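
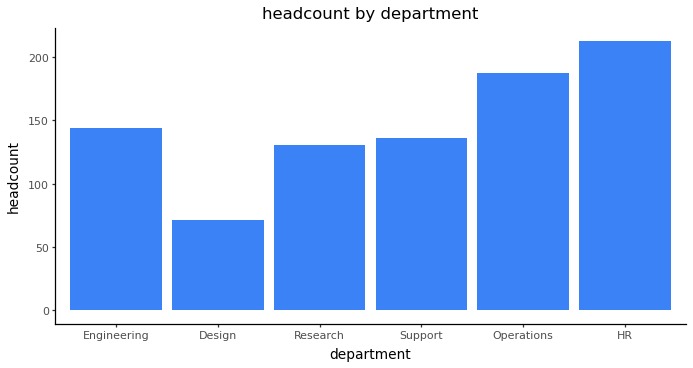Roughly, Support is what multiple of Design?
Support ≈ 140, Design ≈ 80; 140/80 ≈ 1.75.

≈ 1.75×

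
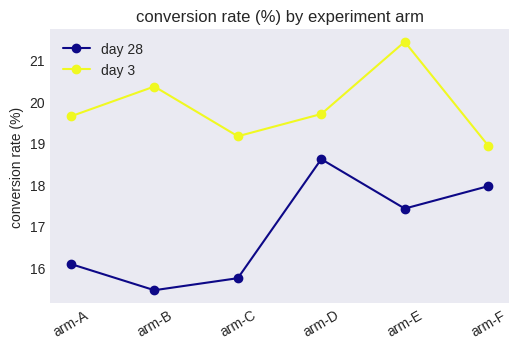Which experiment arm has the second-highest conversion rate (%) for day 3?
arm-B

Top 3 for day 3: arm-E ≈ 21.5, arm-B ≈ 20.5, arm-D ≈ 19.5.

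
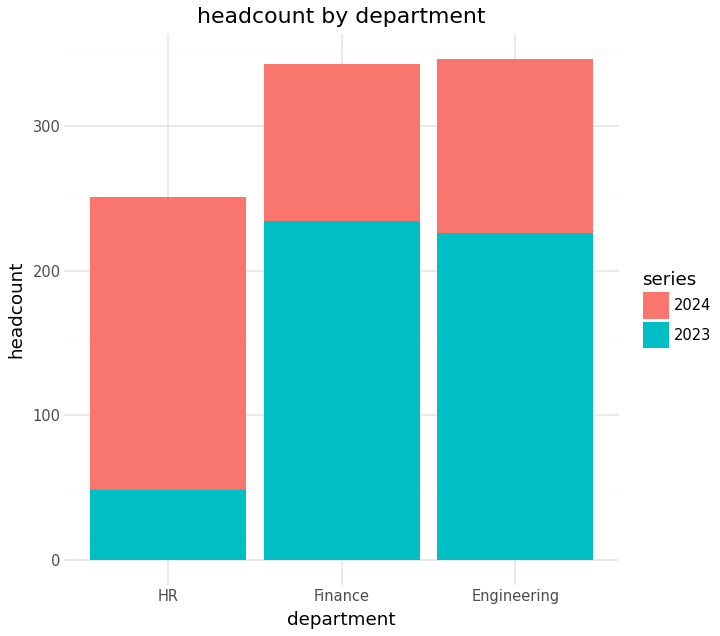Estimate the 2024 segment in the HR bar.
≈ 200

2024 top ≈ 250, bottom ≈ 50; segment ≈ 200.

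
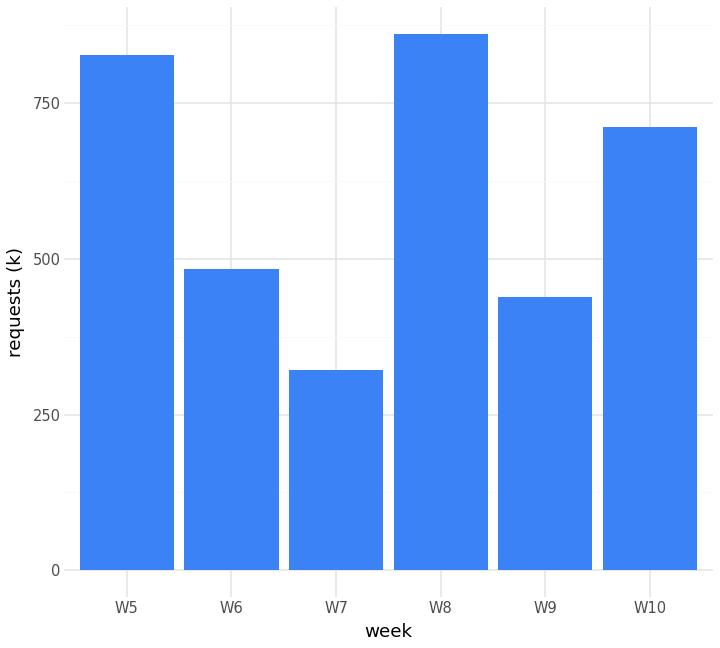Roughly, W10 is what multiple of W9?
W10 ≈ 700, W9 ≈ 400; 700/400 ≈ 1.75.

≈ 1.75×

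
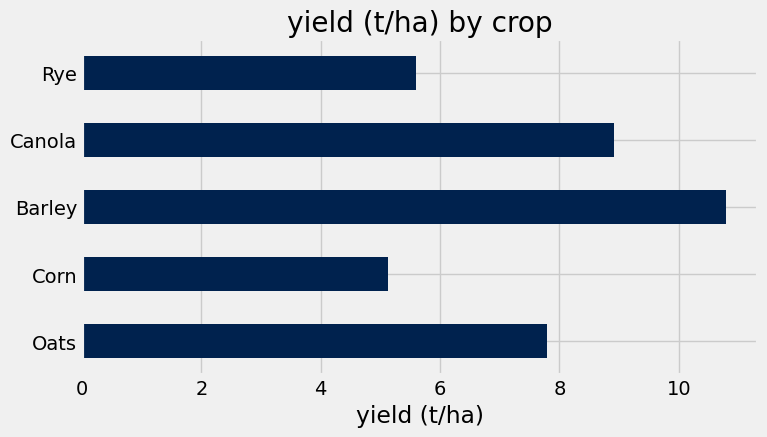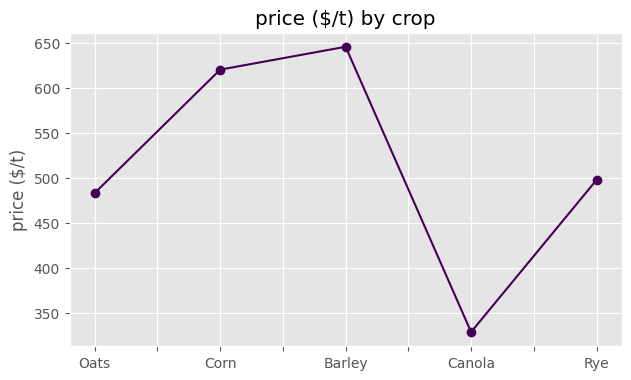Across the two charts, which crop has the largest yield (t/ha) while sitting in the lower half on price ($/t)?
Chart 2 median price ($/t) ≈ 500; below-median crops: Oats, Canola. Among those, Canola has the highest yield (t/ha) (≈ 9).

Canola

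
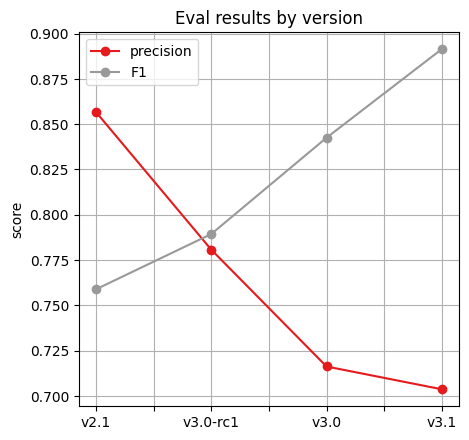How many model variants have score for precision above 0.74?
2

Above 0.74: v2.1, v3.0-rc1.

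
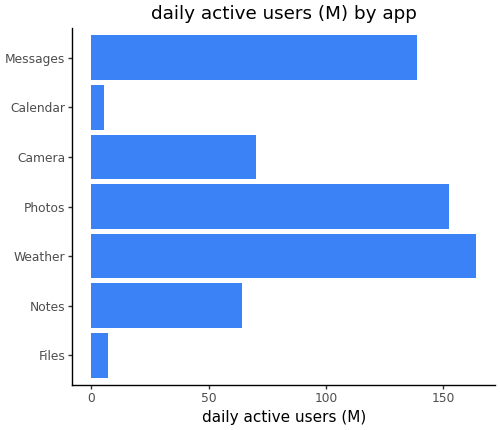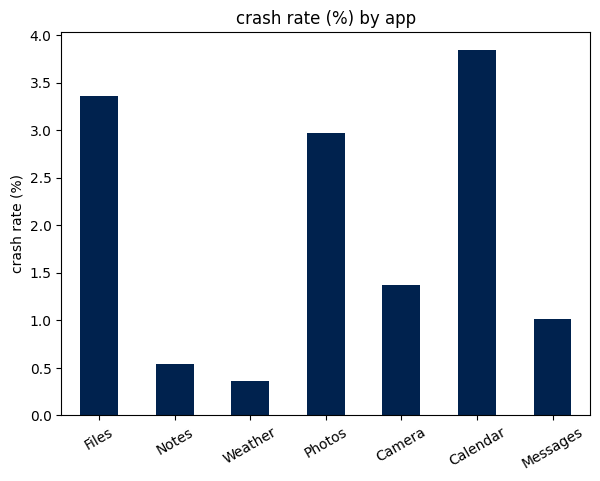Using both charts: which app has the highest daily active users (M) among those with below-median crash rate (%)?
Chart 2 median crash rate (%) ≈ 1.5; below-median apps: Notes, Weather, Messages. Among those, Weather has the highest daily active users (M) (≈ 160).

Weather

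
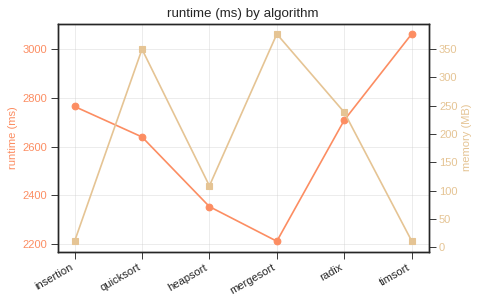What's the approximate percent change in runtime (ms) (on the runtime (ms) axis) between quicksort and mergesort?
≈ -15.4%

quicksort ≈ 2600, mergesort ≈ 2200; (2200 − 2600) / 2600 ≈ -15.4%.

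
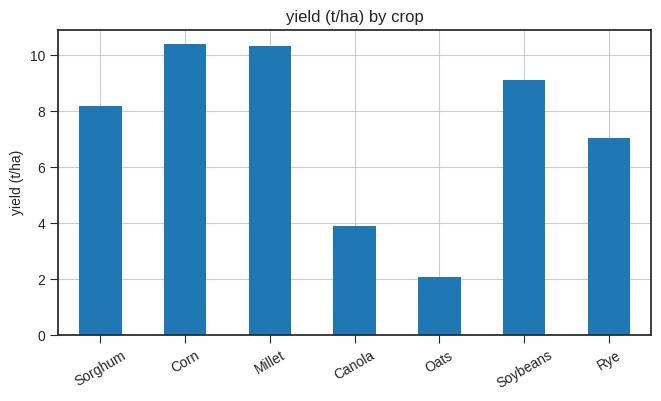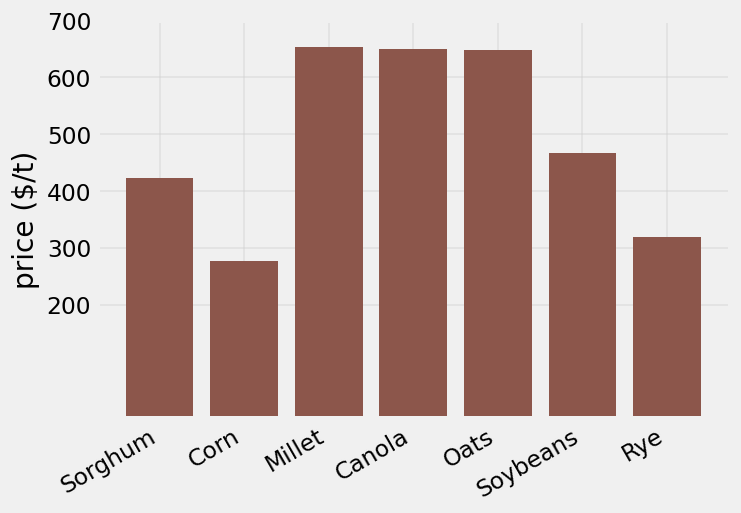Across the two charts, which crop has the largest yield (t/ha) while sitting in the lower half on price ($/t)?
Corn

Chart 2 median price ($/t) ≈ 500; below-median crops: Sorghum, Corn, Rye. Among those, Corn has the highest yield (t/ha) (≈ 10).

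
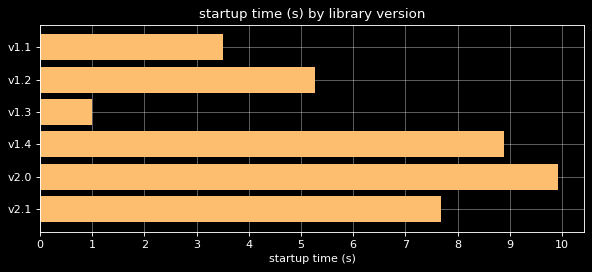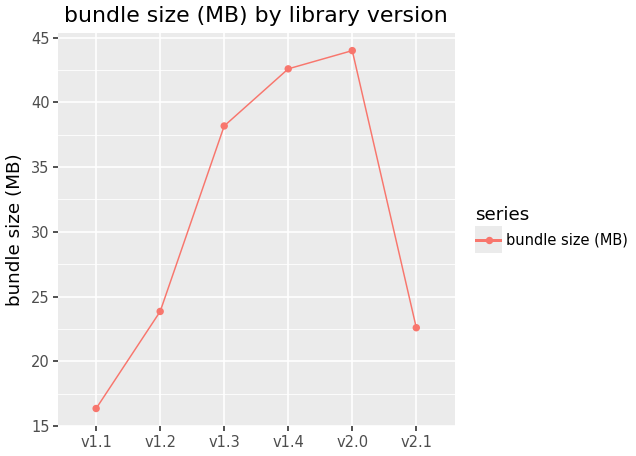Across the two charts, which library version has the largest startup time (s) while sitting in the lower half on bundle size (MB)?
v2.1

Chart 2 median bundle size (MB) ≈ 30; below-median library versions: v1.1, v1.2, v2.1. Among those, v2.1 has the highest startup time (s) (≈ 8).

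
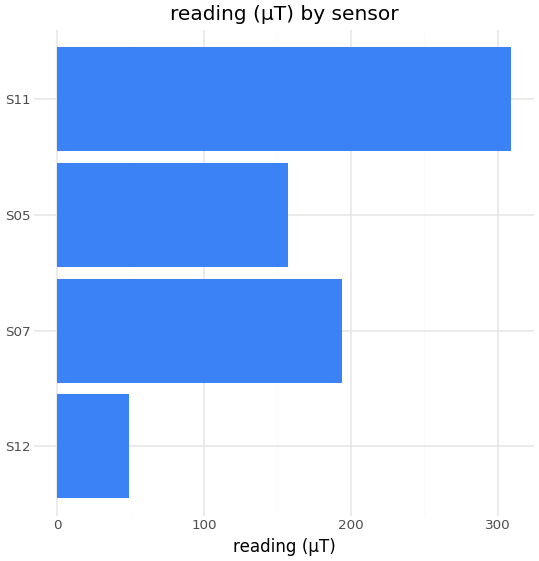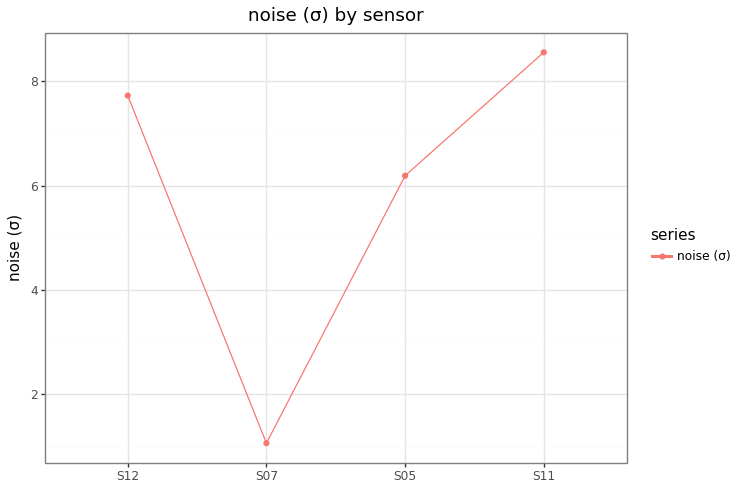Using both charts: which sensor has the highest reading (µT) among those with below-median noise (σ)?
S07

Chart 2 median noise (σ) ≈ 7; below-median sensors: S07, S05. Among those, S07 has the highest reading (µT) (≈ 200).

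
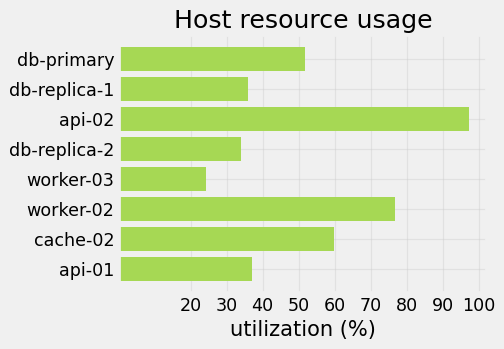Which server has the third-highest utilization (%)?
cache-02

Top 4: api-02 ≈ 100, worker-02 ≈ 80, cache-02 ≈ 60, db-primary ≈ 50.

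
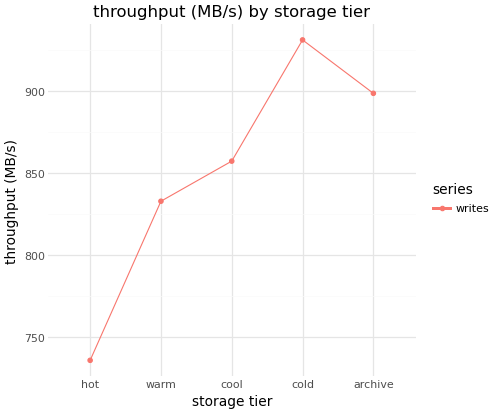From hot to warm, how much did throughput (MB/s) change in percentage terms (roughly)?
hot ≈ 740, warm ≈ 840; (840 − 740) / 740 ≈ +13.5%.

≈ +13.5%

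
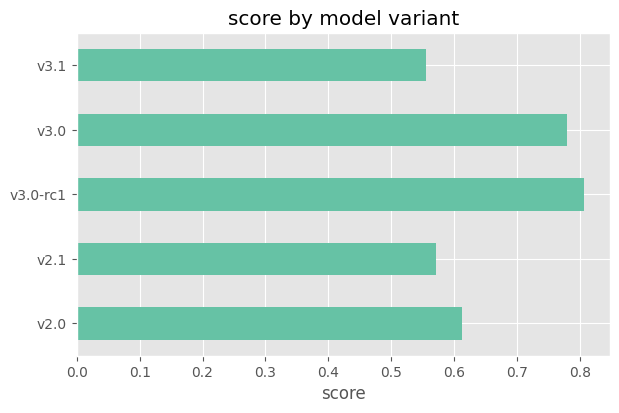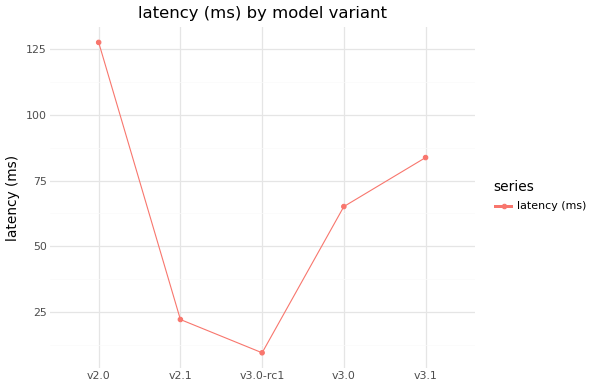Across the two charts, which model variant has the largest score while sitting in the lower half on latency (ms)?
Chart 2 median latency (ms) ≈ 60; below-median model variants: v2.1, v3.0-rc1. Among those, v3.0-rc1 has the highest score (≈ 0.8).

v3.0-rc1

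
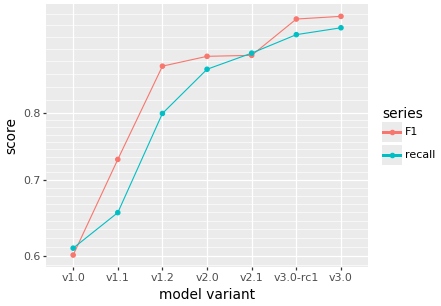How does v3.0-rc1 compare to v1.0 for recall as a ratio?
v3.0-rc1 ≈ 0.95, v1.0 ≈ 0.60; 0.95/0.60 ≈ 1.58.

≈ 1.58×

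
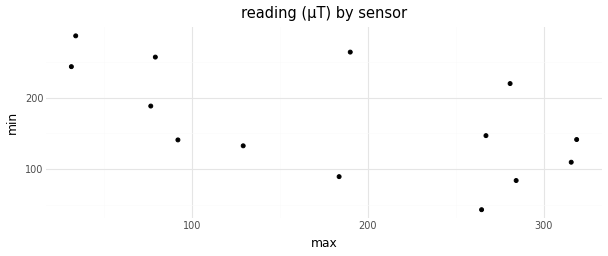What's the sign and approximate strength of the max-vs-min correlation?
negative, moderate

Points are negatively correlated; moderate (|r| ≈ 0.6).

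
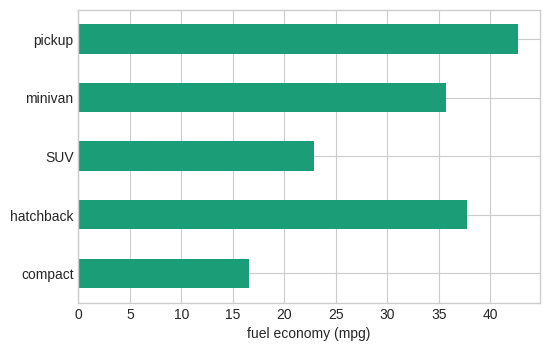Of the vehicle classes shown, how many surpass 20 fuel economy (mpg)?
Above 20: hatchback, SUV, minivan, pickup.

4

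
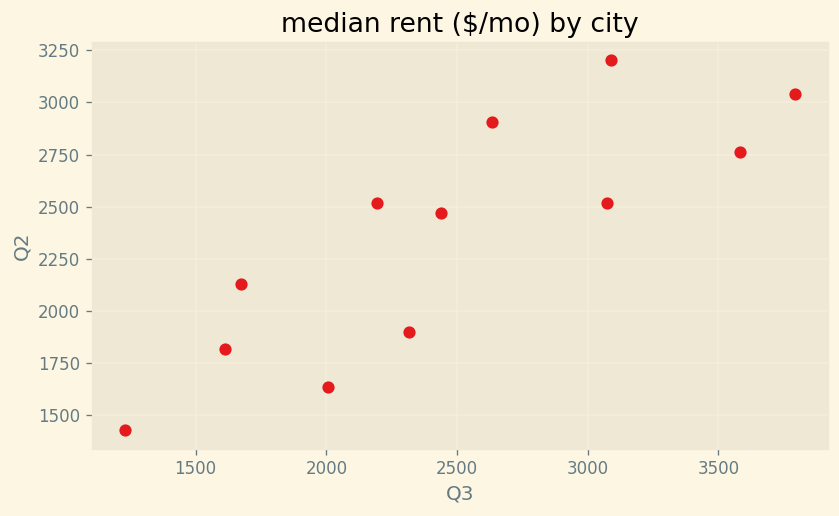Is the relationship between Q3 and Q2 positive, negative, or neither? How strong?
Points are positively correlated; strong (|r| ≈ 0.8).

positive, strong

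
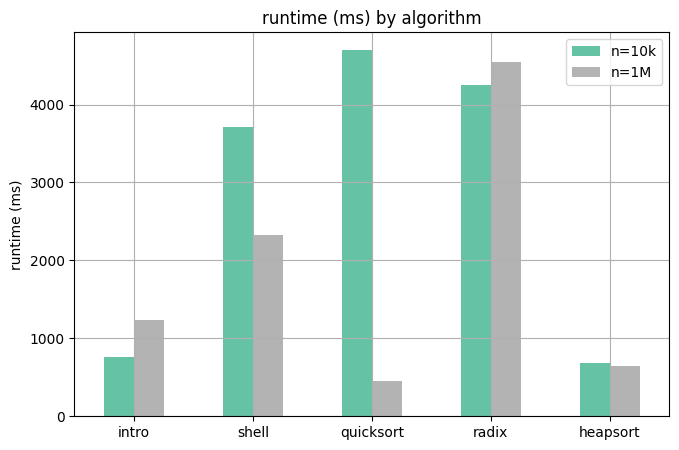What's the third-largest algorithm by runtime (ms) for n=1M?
intro

Top 4 for n=1M: radix ≈ 4500, shell ≈ 2500, intro ≈ 1000, heapsort ≈ 500.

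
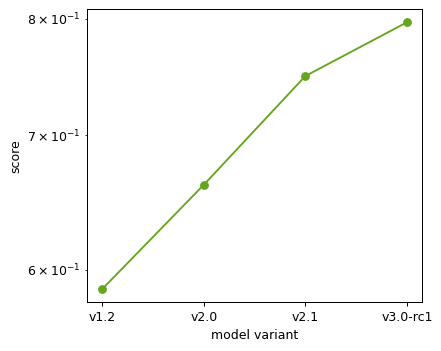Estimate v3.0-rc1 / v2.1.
v3.0-rc1 ≈ 0.80, v2.1 ≈ 0.74; 0.80/0.74 ≈ 1.08.

≈ 1.08×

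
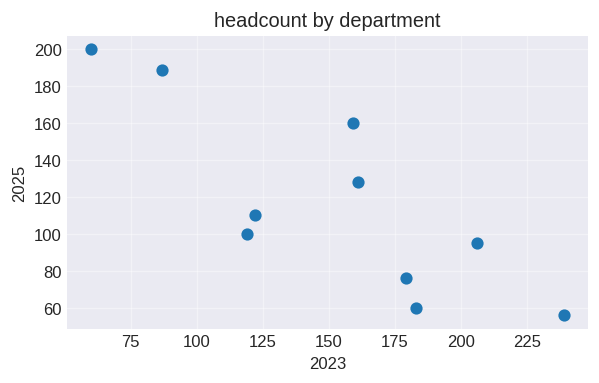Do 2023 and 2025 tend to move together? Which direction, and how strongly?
negative, strong

Points are negatively correlated; strong (|r| ≈ 0.8).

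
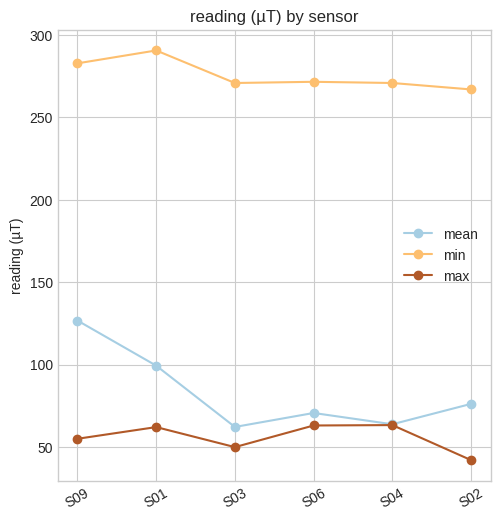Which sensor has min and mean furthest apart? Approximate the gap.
S03, ≈ 225 µT

S03: min ≈ 275, mean ≈ 50 → gap ≈ 225. Next-largest (S04) is only ≈ 200.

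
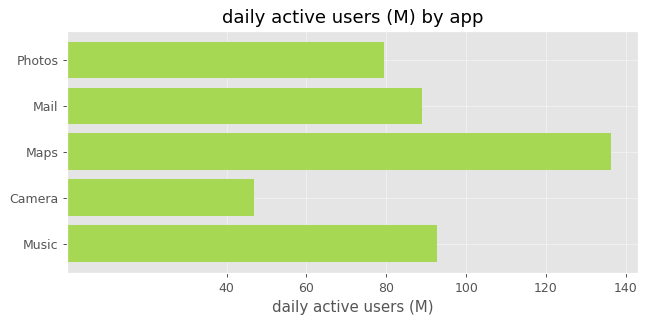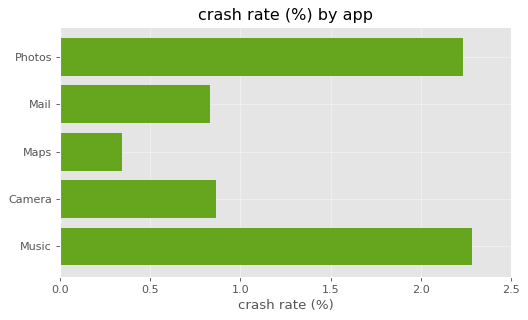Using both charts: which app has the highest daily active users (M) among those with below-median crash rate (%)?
Maps

Chart 2 median crash rate (%) ≈ 1; below-median apps: Mail, Maps. Among those, Maps has the highest daily active users (M) (≈ 140).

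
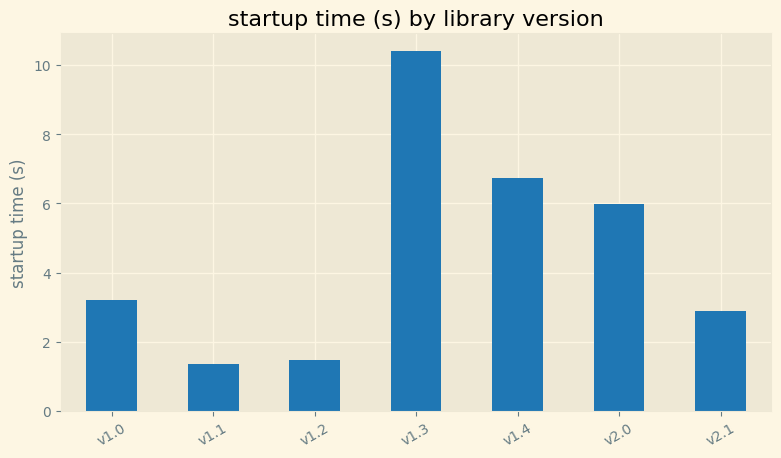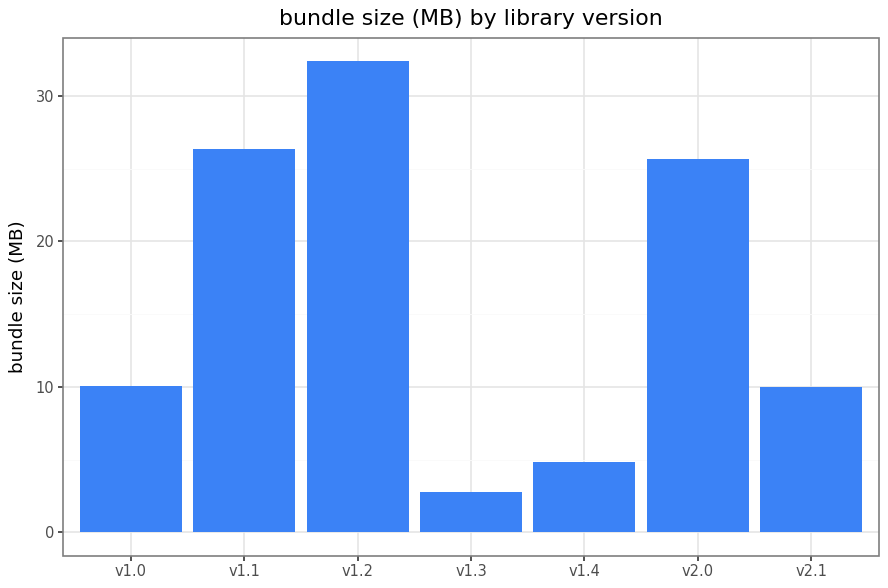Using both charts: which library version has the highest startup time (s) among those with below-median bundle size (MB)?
v1.3

Chart 2 median bundle size (MB) ≈ 10; below-median library versions: v1.3, v1.4, v2.1. Among those, v1.3 has the highest startup time (s) (≈ 10).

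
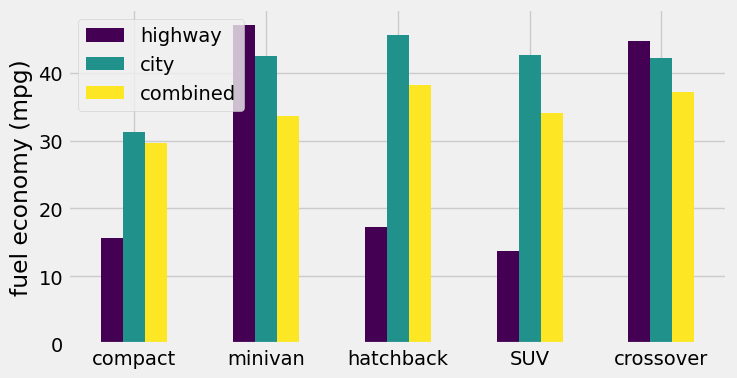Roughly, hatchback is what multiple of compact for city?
≈ 1.5×

hatchback ≈ 45, compact ≈ 30; 45/30 ≈ 1.5.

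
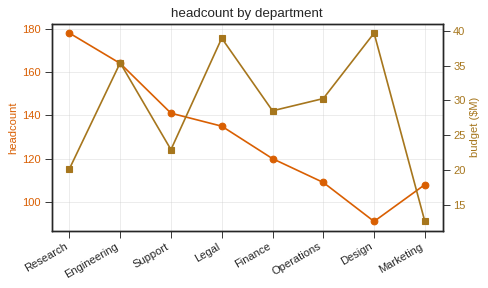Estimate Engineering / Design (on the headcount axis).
Engineering ≈ 160, Design ≈ 90; 160/90 ≈ 1.78.

≈ 1.78×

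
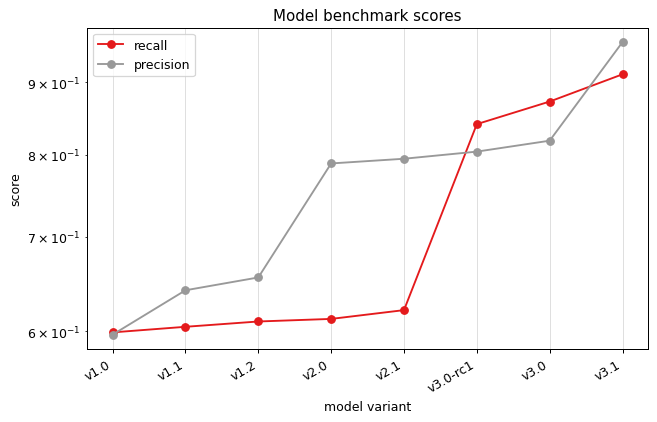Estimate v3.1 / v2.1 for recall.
≈ 1.5×

v3.1 ≈ 0.90, v2.1 ≈ 0.60; 0.90/0.60 ≈ 1.5.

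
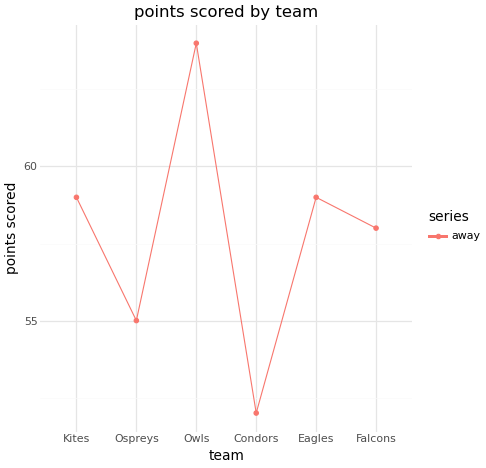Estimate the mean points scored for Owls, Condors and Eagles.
≈ 58

(64 + 52 + 59) / 3 ≈ 58.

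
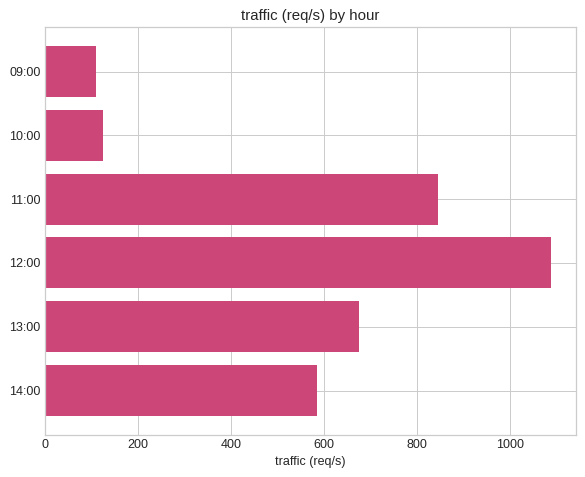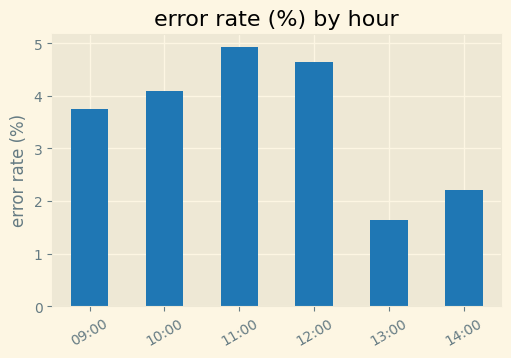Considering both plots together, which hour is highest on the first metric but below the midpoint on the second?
13:00

Chart 2 median error rate (%) ≈ 4; below-median hours: 09:00, 13:00, 14:00. Among those, 13:00 has the highest traffic (req/s) (≈ 700).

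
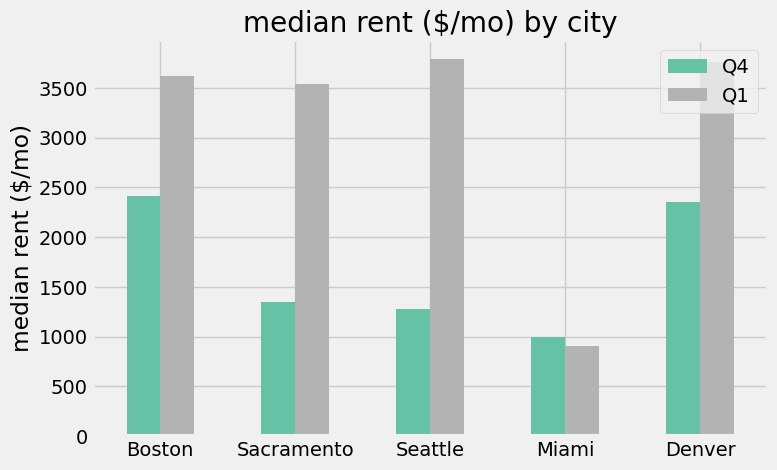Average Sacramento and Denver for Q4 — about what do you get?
(1500 + 2500) / 2 ≈ 2000.

≈ 2000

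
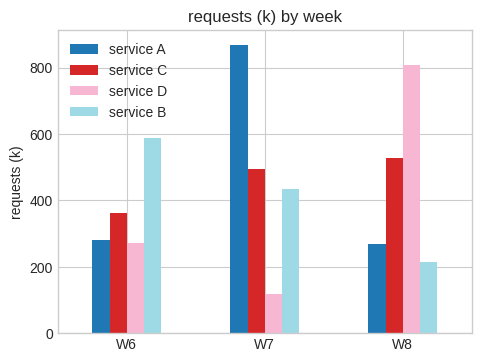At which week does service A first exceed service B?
W6: service A ≈ 300 vs service B ≈ 600 (not yet); W7: service A ≈ 900 vs service B ≈ 400 (first crossover).

W7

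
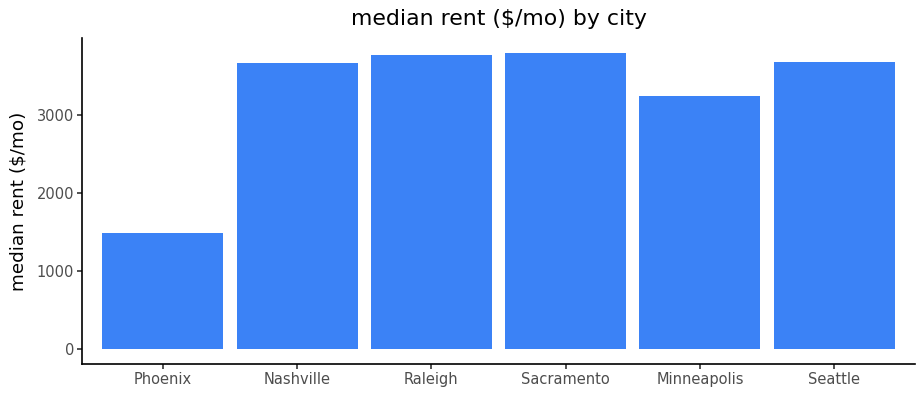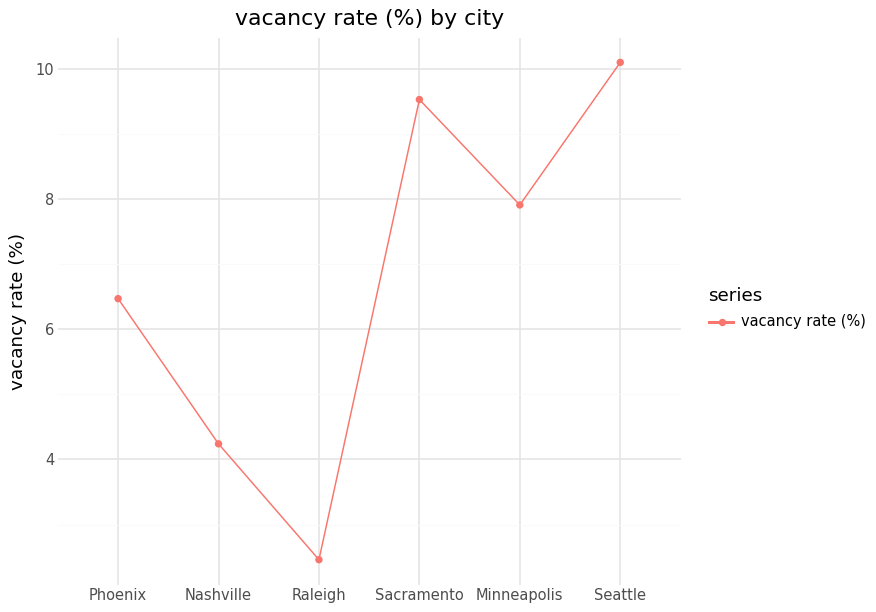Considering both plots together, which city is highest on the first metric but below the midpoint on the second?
Raleigh

Chart 2 median vacancy rate (%) ≈ 7; below-median cities: Phoenix, Nashville, Raleigh. Among those, Raleigh has the highest median rent ($/mo) (≈ 4000).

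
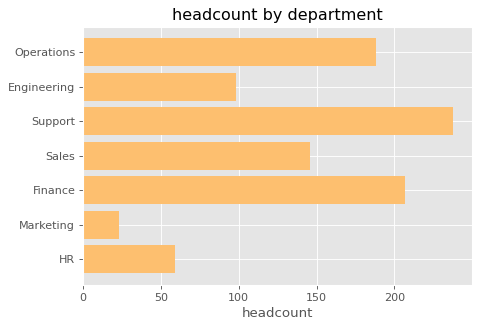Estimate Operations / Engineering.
Operations ≈ 180, Engineering ≈ 100; 180/100 ≈ 1.8.

≈ 1.8×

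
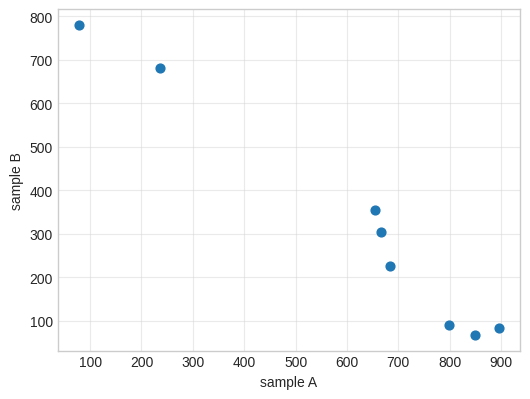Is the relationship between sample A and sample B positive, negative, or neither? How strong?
negative, strong

Points are negatively correlated; strong (|r| ≈ 1.0).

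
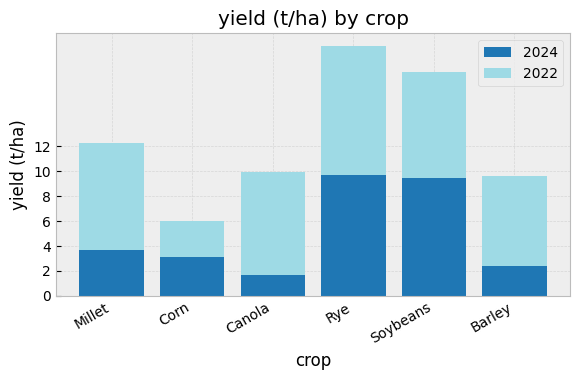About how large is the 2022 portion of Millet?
2022 top ≈ 12, bottom ≈ 4; segment ≈ 8.

≈ 8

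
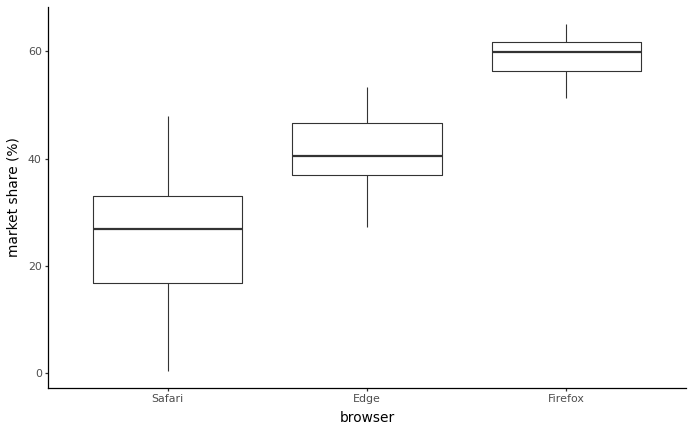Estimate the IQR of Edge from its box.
Q3 ≈ 45, Q1 ≈ 35; IQR ≈ 10.

≈ 10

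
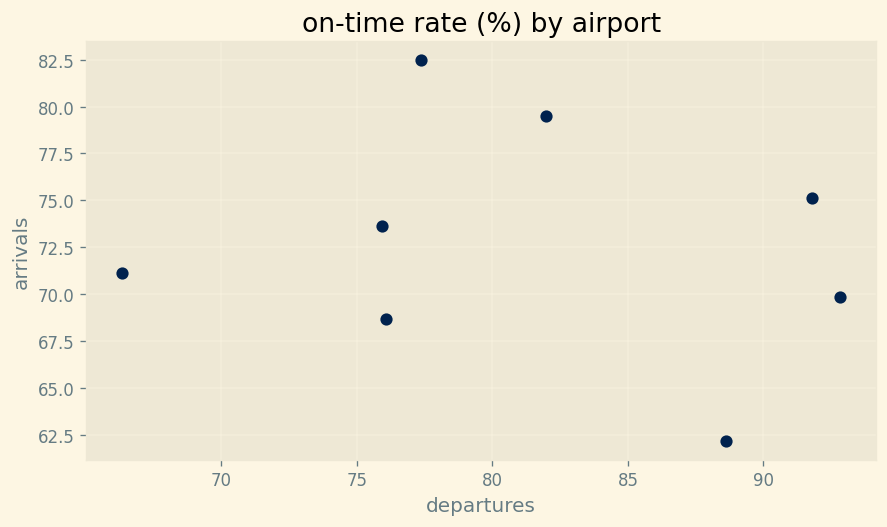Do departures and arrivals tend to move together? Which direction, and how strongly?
no clear correlation

Points are roughly uncorrelated; weak (|r| ≈ 0.2).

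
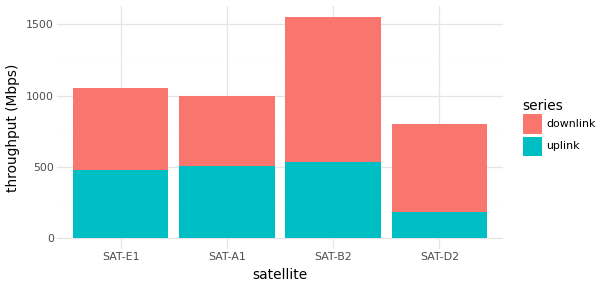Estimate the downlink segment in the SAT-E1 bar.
≈ 600

downlink top ≈ 1000, bottom ≈ 400; segment ≈ 600.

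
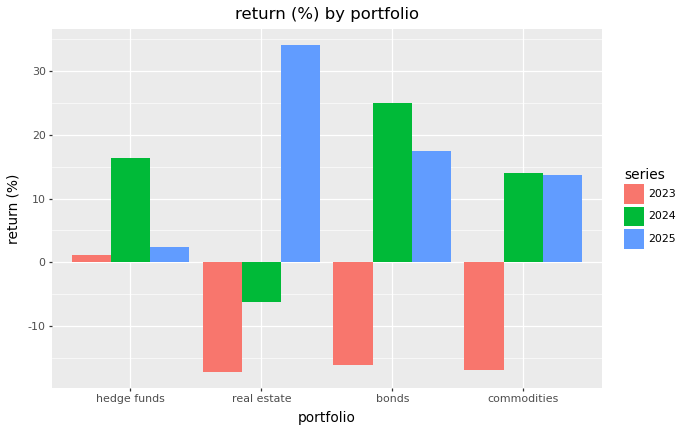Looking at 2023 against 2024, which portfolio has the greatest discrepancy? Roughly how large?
bonds: 2023 ≈ -15, 2024 ≈ 25 → gap ≈ 40. Next-largest (commodities) is only ≈ 30.

bonds, ≈ 40 %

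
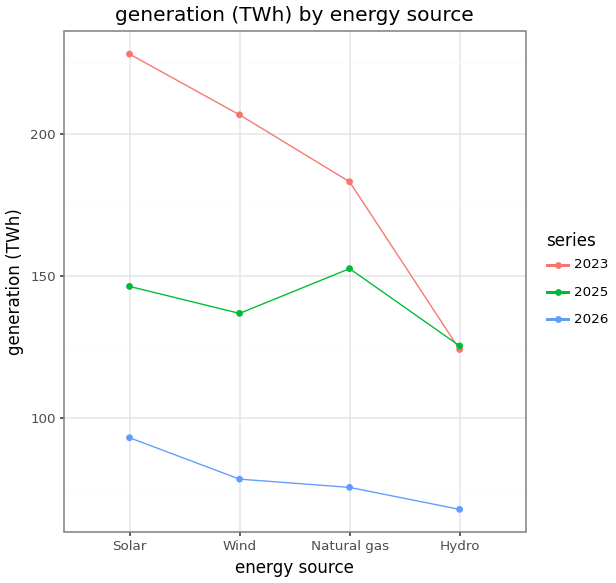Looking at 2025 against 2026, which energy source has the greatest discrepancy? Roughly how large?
Natural gas: 2025 ≈ 160, 2026 ≈ 80 → gap ≈ 80. Next-largest (Wind) is only ≈ 60.

Natural gas, ≈ 80 TWh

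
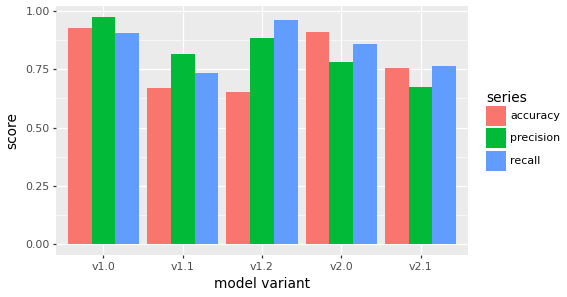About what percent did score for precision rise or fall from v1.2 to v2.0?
v1.2 ≈ 0.9, v2.0 ≈ 0.8; (0.8 − 0.9) / 0.9 ≈ -11.1%.

≈ -11.1%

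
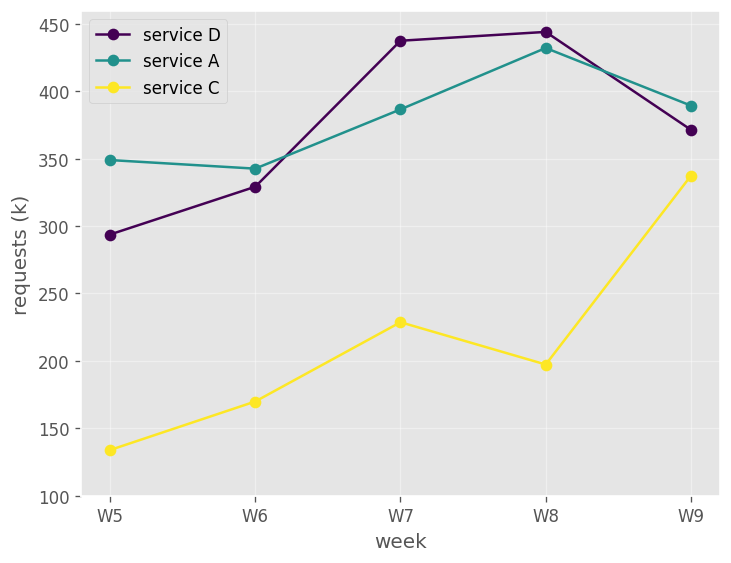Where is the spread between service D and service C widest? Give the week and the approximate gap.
W8, ≈ 250 k

W8: service D ≈ 450, service C ≈ 200 → gap ≈ 250. Next-largest (W7) is only ≈ 200.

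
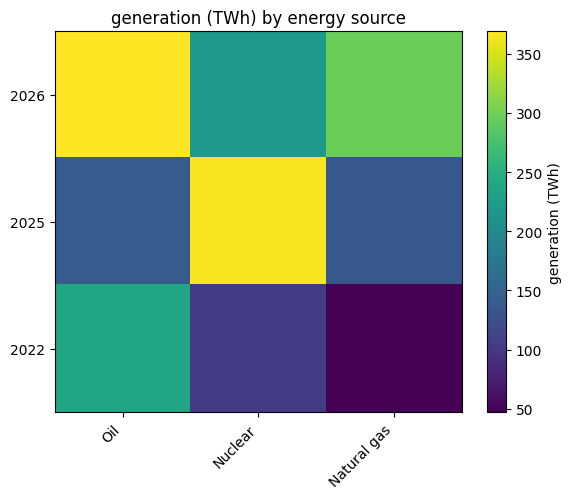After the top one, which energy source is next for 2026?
Natural gas

Top 3 for 2026: Oil ≈ 350, Natural gas ≈ 300, Nuclear ≈ 200.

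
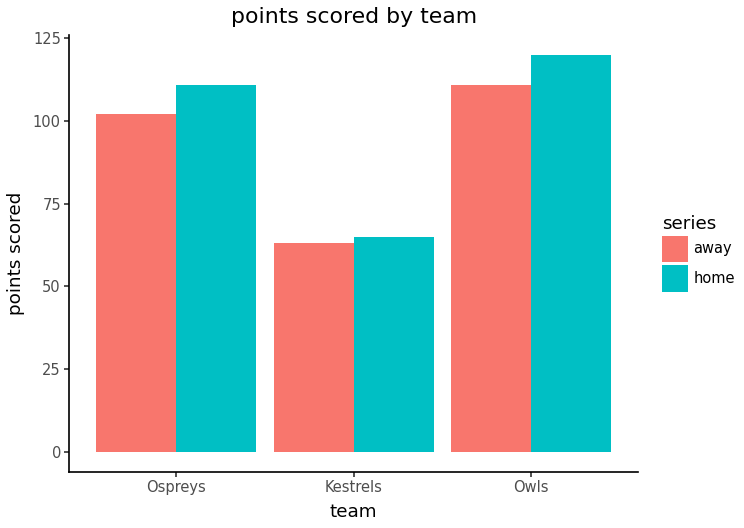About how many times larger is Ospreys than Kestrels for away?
≈ 1.67×

Ospreys ≈ 100, Kestrels ≈ 60; 100/60 ≈ 1.67.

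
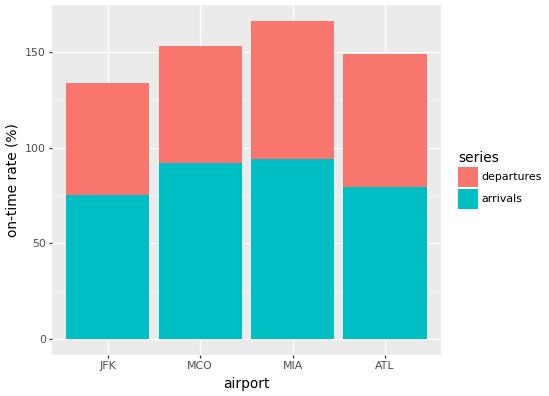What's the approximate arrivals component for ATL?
≈ 80

arrivals top ≈ 80, bottom ≈ 0; segment ≈ 80.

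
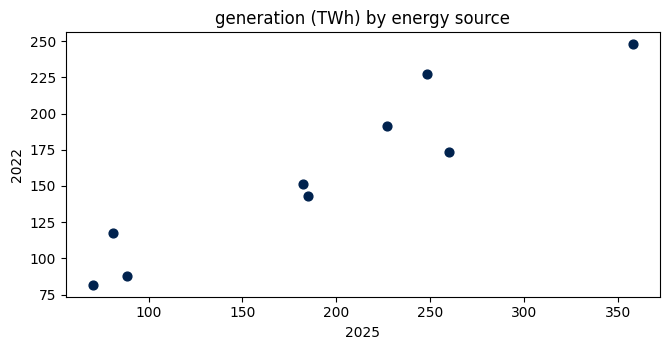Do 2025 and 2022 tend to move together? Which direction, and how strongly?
positive, strong

Points are positively correlated; strong (|r| ≈ 0.9).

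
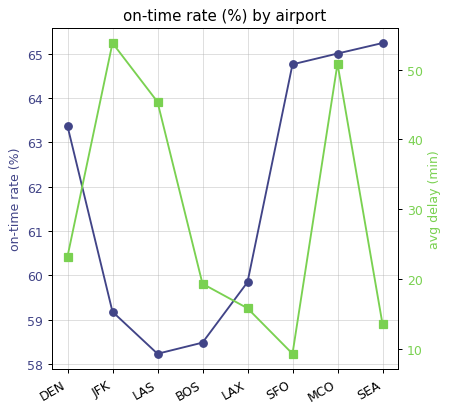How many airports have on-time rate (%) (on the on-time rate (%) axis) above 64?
Above 64: SFO, MCO, SEA.

3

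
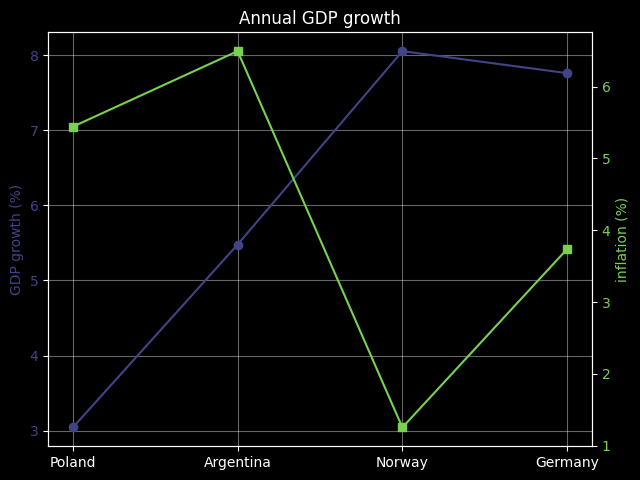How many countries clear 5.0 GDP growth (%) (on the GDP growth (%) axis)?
3

Above 5.0: Argentina, Norway, Germany.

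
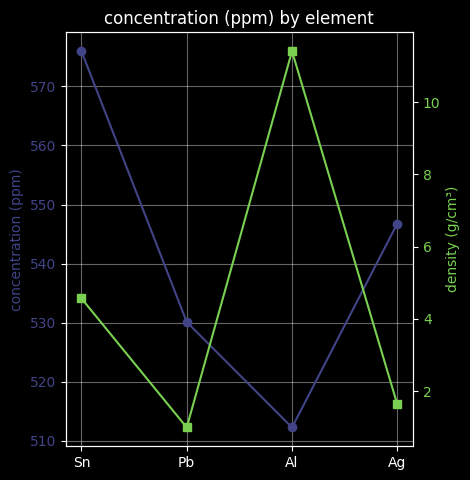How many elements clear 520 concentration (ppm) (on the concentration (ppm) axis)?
3

Above 520: Sn, Pb, Ag.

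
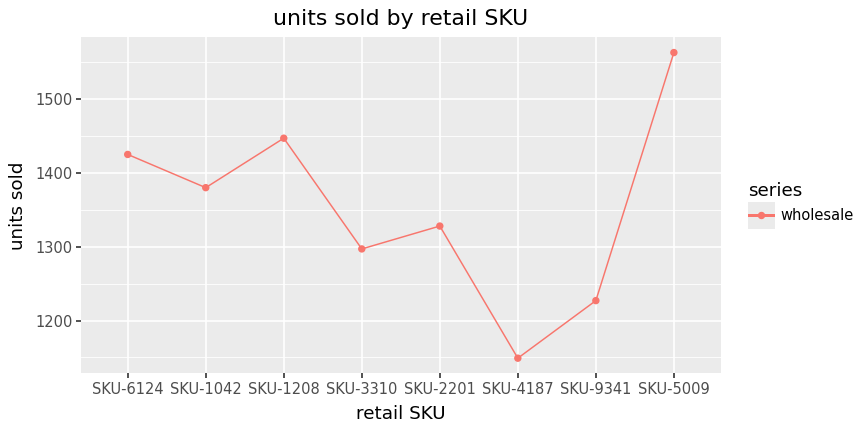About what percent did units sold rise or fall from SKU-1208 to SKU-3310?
≈ -10.3%

SKU-1208 ≈ 1450, SKU-3310 ≈ 1300; (1300 − 1450) / 1450 ≈ -10.3%.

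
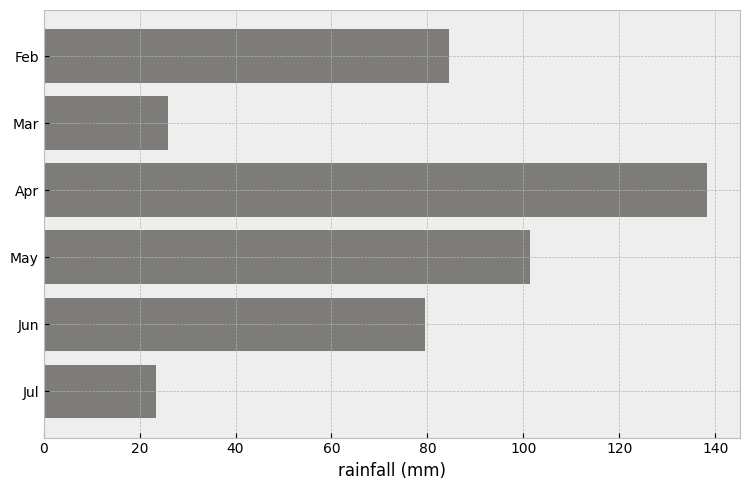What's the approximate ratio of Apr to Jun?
Apr ≈ 140, Jun ≈ 80; 140/80 ≈ 1.75.

≈ 1.75×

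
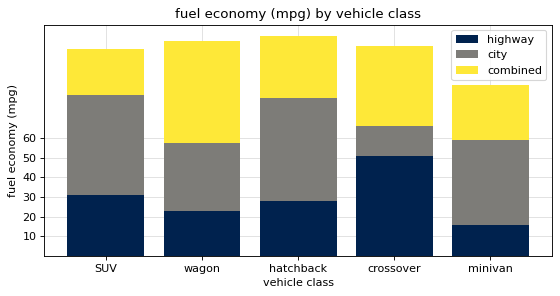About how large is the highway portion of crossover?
≈ 50

highway top ≈ 50, bottom ≈ 0; segment ≈ 50.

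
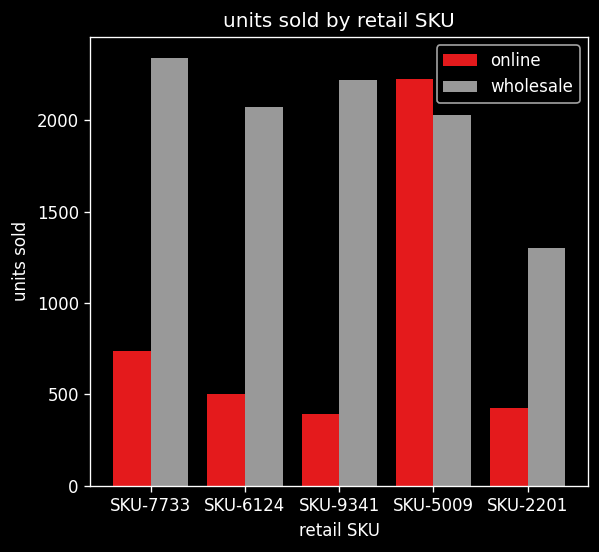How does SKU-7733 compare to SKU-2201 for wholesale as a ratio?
≈ 1.71×

SKU-7733 ≈ 2400, SKU-2201 ≈ 1400; 2400/1400 ≈ 1.71.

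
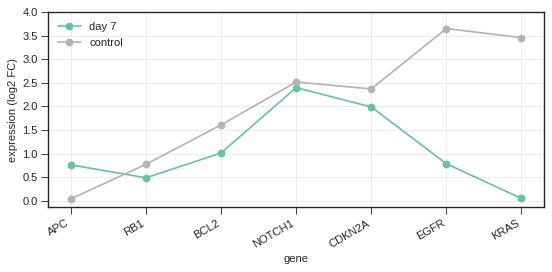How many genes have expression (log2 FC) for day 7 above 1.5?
Above 1.5: NOTCH1, CDKN2A.

2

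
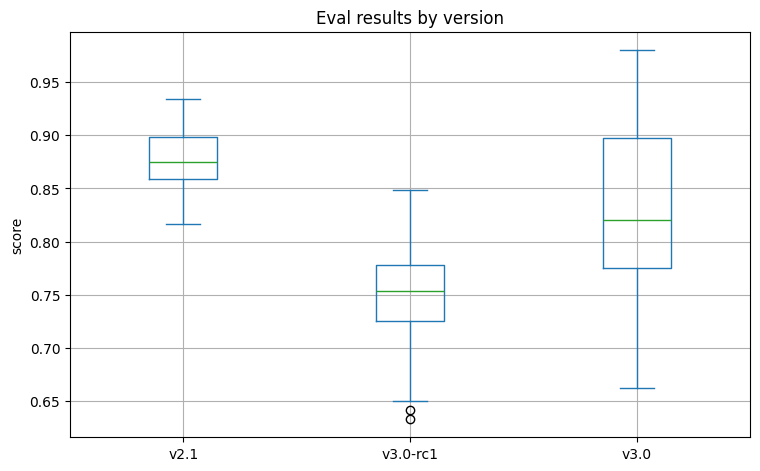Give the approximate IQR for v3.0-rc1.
Q3 ≈ 0.78, Q1 ≈ 0.72; IQR ≈ 0.06.

≈ 0.06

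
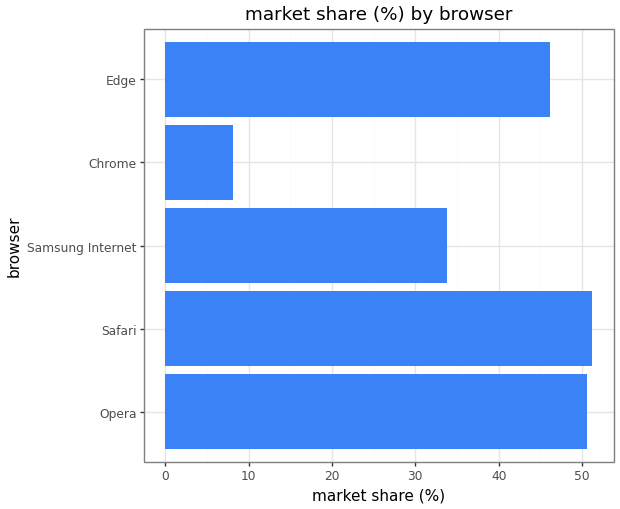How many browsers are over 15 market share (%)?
4

Above 15: Opera, Safari, Samsung Internet, Edge.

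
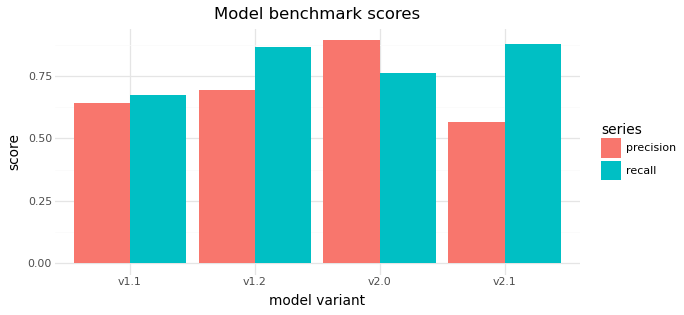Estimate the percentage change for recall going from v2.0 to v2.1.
v2.0 ≈ 0.8, v2.1 ≈ 0.9; (0.9 − 0.8) / 0.8 ≈ +12.5%.

≈ +12.5%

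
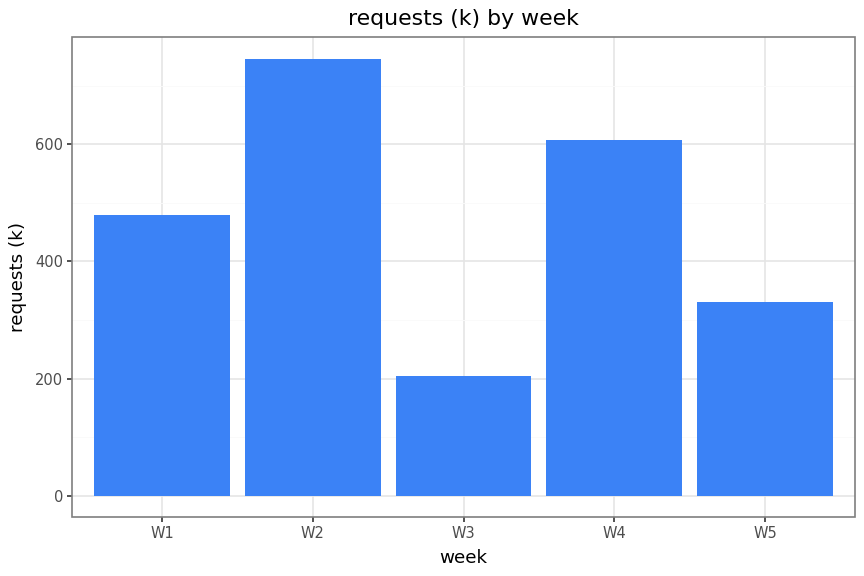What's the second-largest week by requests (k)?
W4

Top 3: W2 ≈ 700, W4 ≈ 600, W1 ≈ 500.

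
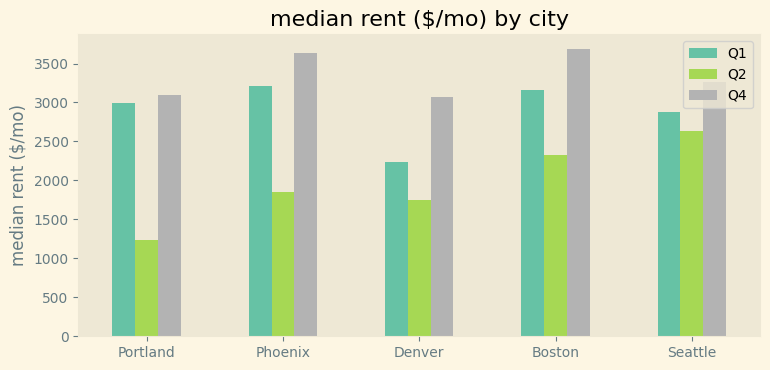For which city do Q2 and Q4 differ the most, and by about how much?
Portland: Q2 ≈ 1000, Q4 ≈ 3000 → gap ≈ 2000. Next-largest (Phoenix) is only ≈ 1500.

Portland, ≈ 2000 $/mo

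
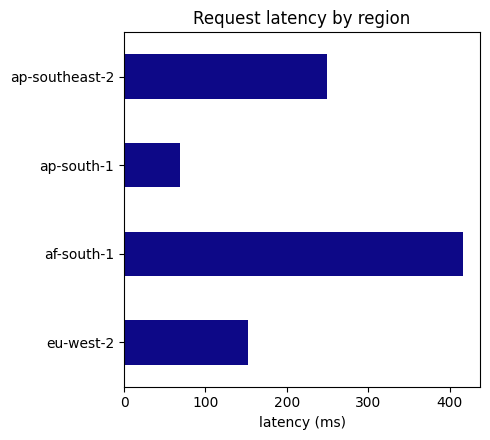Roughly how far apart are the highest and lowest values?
Max af-south-1 ≈ 400, min ap-south-1 ≈ 50; range ≈ 350.

≈ 350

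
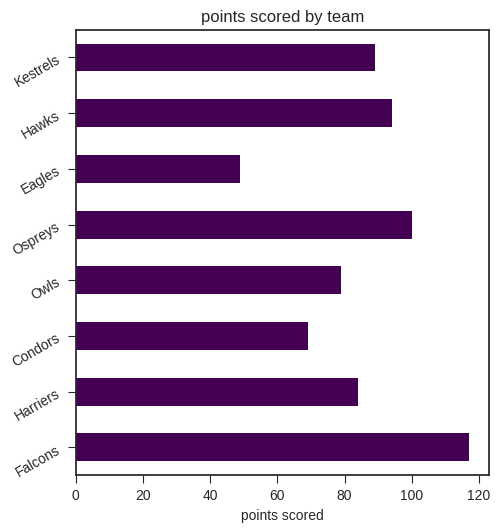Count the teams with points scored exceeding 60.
Above 60: Falcons, Harriers, Condors, Owls, Ospreys, Hawks, Kestrels.

7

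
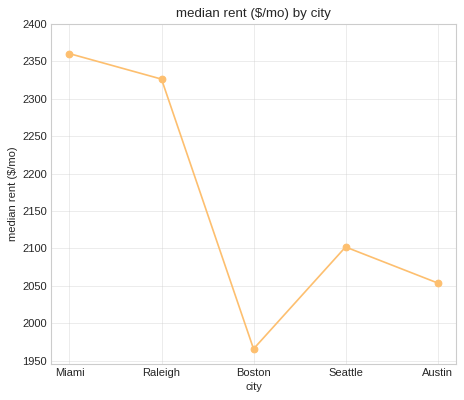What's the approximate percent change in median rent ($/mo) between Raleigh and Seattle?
Raleigh ≈ 2350, Seattle ≈ 2100; (2100 − 2350) / 2350 ≈ -10.6%.

≈ -10.6%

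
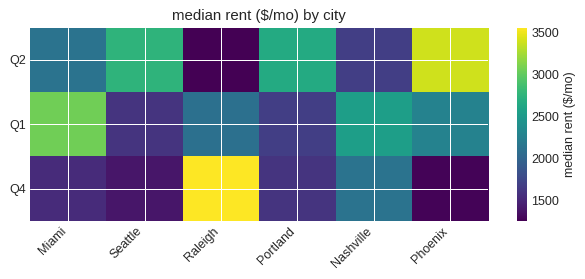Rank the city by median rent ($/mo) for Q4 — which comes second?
Top 3 for Q4: Raleigh ≈ 3600, Nashville ≈ 2200, Portland ≈ 1600.

Nashville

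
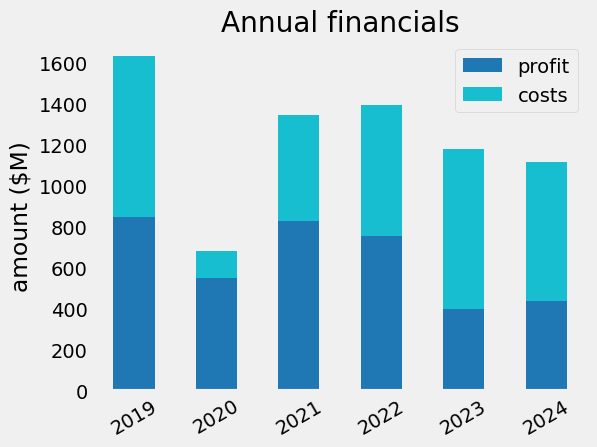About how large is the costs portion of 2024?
≈ 800

costs top ≈ 1200, bottom ≈ 400; segment ≈ 800.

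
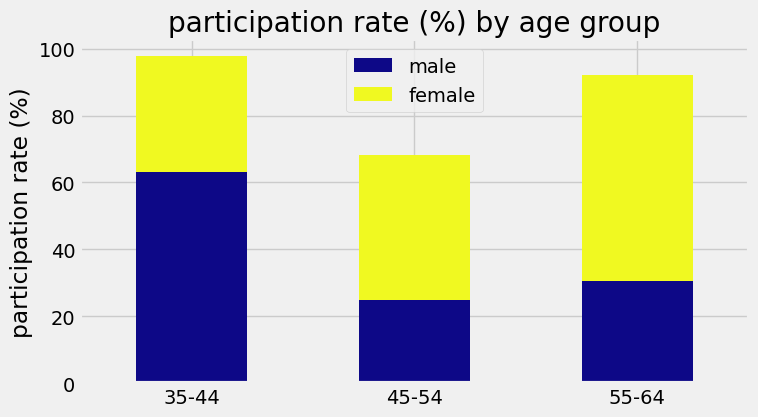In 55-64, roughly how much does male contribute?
male top ≈ 30, bottom ≈ 0; segment ≈ 30.

≈ 30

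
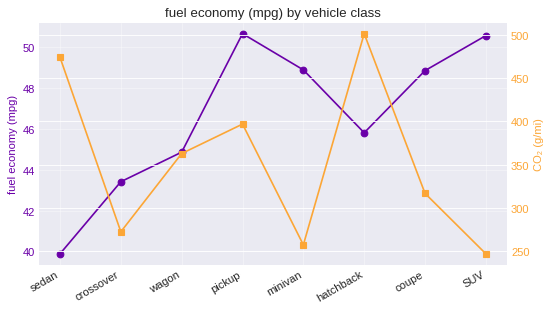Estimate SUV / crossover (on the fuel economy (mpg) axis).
≈ 1.19×

SUV ≈ 51, crossover ≈ 43; 51/43 ≈ 1.19.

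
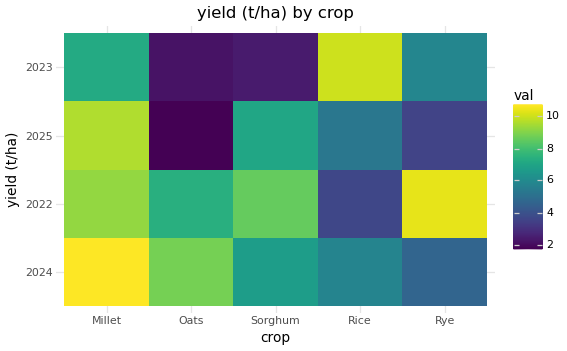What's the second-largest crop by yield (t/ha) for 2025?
Top 3 for 2025: Millet ≈ 10, Sorghum ≈ 7, Rice ≈ 5.

Sorghum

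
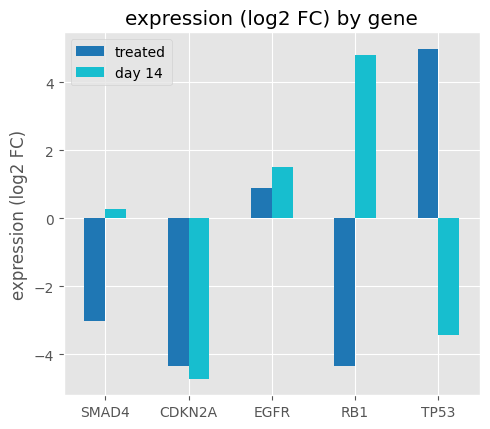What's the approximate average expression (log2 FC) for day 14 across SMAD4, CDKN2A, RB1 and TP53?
(0 + -5 + 5 + -3) / 4 ≈ -1.

≈ -1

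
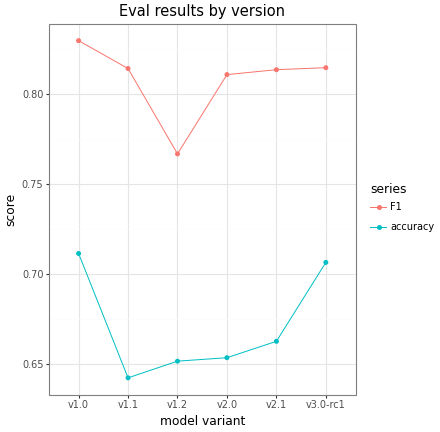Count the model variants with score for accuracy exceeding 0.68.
2

Above 0.68: v1.0, v3.0-rc1.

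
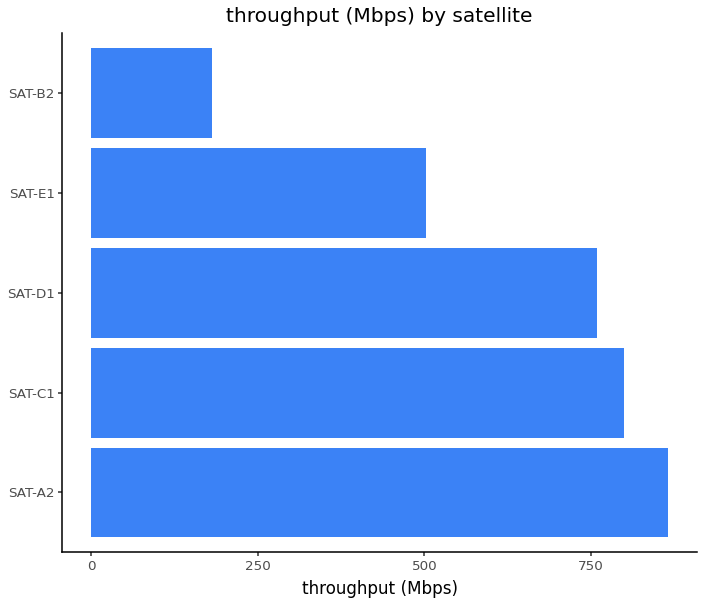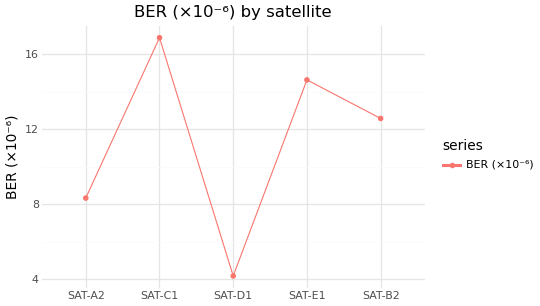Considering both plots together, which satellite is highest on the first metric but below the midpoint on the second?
SAT-A2

Chart 2 median BER (×10⁻⁶) ≈ 12; below-median satellites: SAT-A2, SAT-D1. Among those, SAT-A2 has the highest throughput (Mbps) (≈ 900).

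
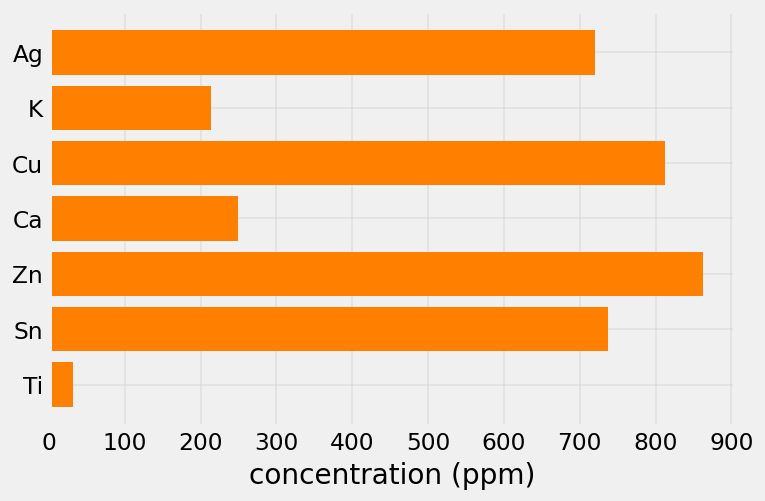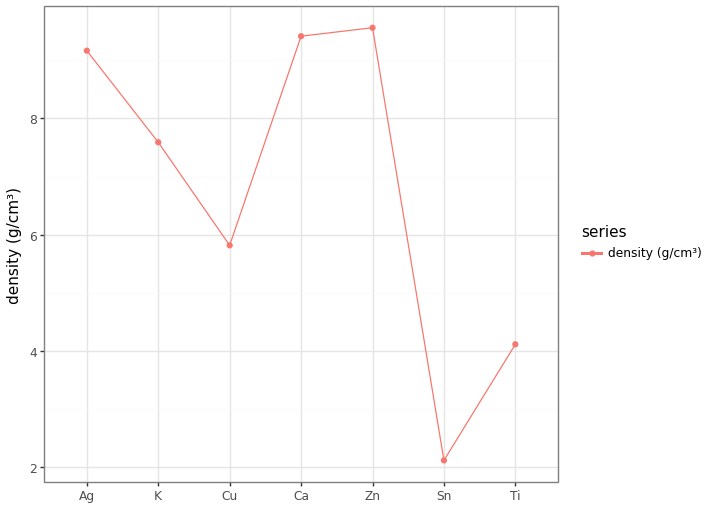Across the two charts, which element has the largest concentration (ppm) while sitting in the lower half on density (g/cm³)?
Chart 2 median density (g/cm³) ≈ 8; below-median elements: Cu, Sn, Ti. Among those, Cu has the highest concentration (ppm) (≈ 800).

Cu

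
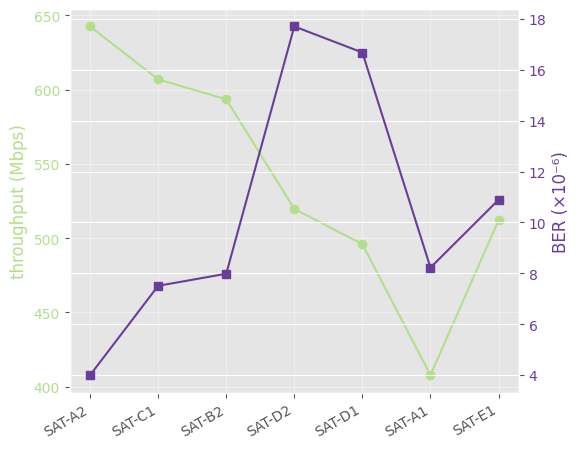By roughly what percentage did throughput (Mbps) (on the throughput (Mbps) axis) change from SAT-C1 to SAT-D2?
SAT-C1 ≈ 600, SAT-D2 ≈ 520; (520 − 600) / 600 ≈ -13.3%.

≈ -13.3%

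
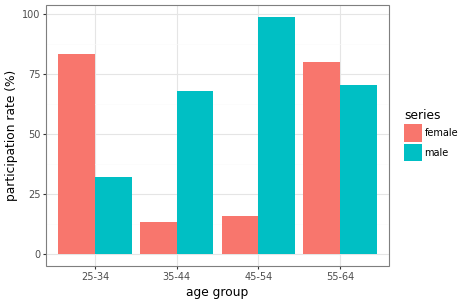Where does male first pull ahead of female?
25-34: male ≈ 30 vs female ≈ 80 (not yet); 35-44: male ≈ 70 vs female ≈ 10 (first crossover).

35-44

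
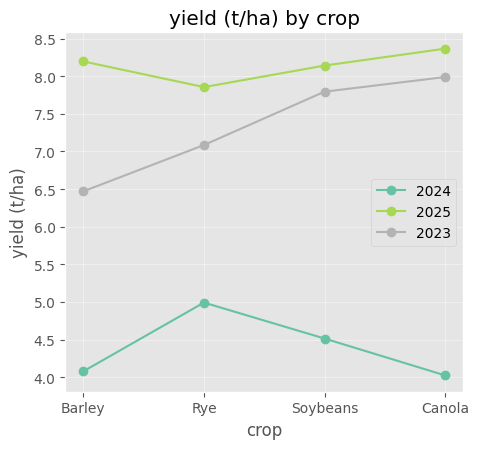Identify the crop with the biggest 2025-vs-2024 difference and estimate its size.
Canola, ≈ 4.5 t/ha

Canola: 2025 ≈ 8.5, 2024 ≈ 4.0 → gap ≈ 4.5. Next-largest (Barley) is only ≈ 4.0.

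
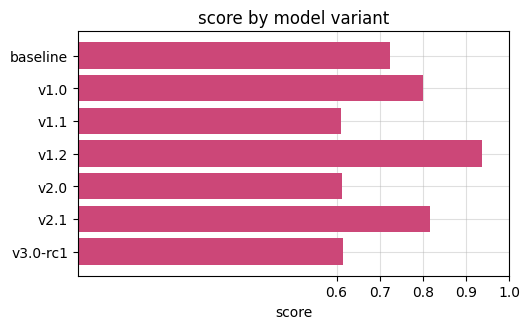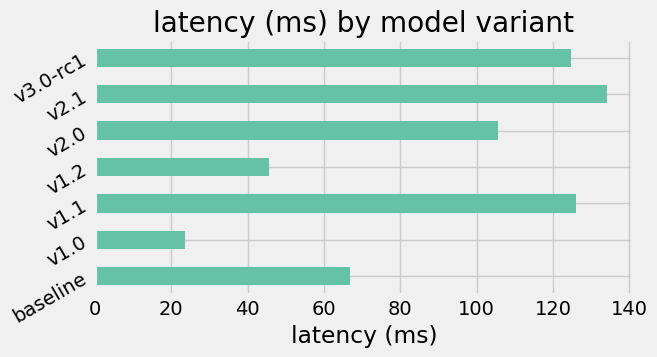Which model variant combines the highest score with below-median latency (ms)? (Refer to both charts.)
v1.2

Chart 2 median latency (ms) ≈ 100; below-median model variants: baseline, v1.0, v1.2. Among those, v1.2 has the highest score (≈ 0.9).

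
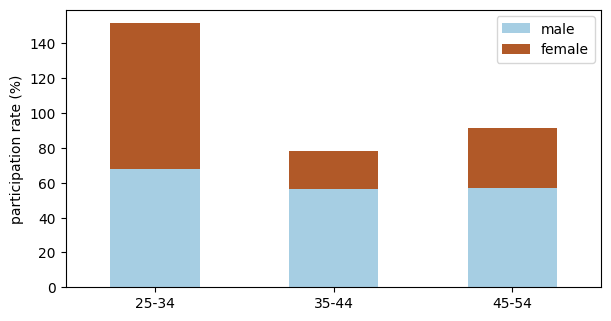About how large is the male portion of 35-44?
≈ 60

male top ≈ 60, bottom ≈ 0; segment ≈ 60.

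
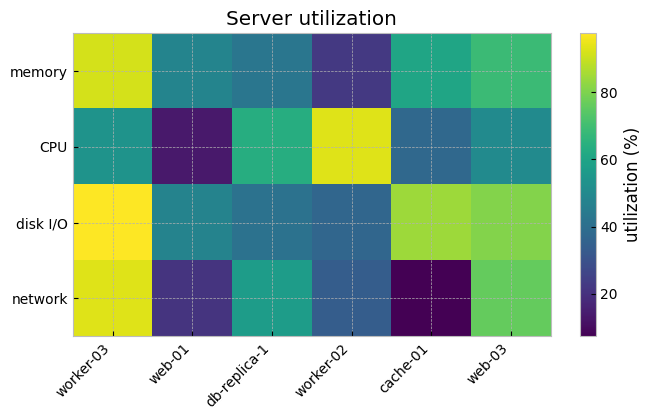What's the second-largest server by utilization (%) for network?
web-03

Top 3 for network: worker-03 ≈ 90, web-03 ≈ 80, db-replica-1 ≈ 60.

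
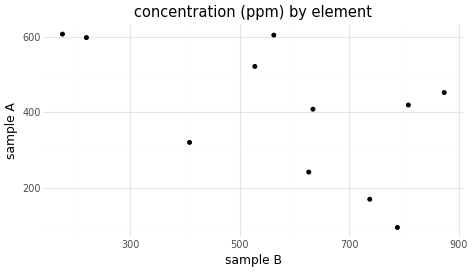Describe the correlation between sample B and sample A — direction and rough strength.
negative, moderate

Points are negatively correlated; moderate (|r| ≈ 0.6).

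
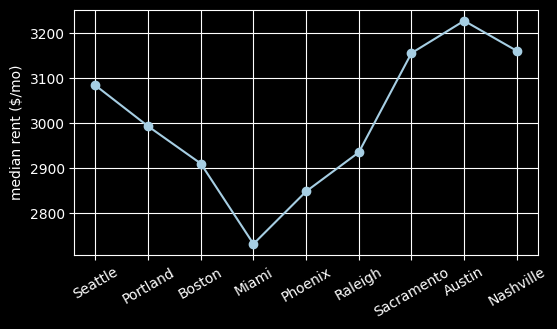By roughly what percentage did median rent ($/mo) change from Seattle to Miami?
≈ -11.3%

Seattle ≈ 3100, Miami ≈ 2750; (2750 − 3100) / 3100 ≈ -11.3%.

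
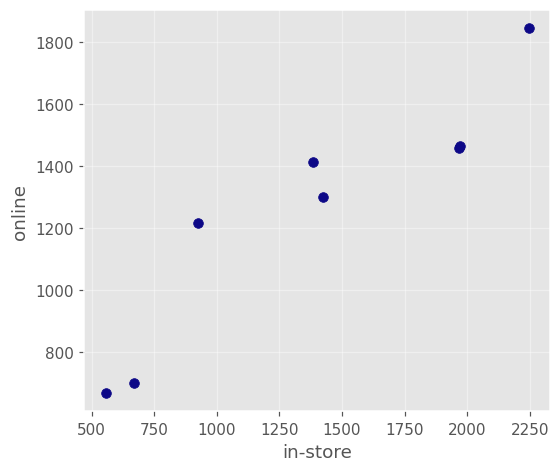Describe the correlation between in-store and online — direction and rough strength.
Points are positively correlated; strong (|r| ≈ 0.9).

positive, strong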